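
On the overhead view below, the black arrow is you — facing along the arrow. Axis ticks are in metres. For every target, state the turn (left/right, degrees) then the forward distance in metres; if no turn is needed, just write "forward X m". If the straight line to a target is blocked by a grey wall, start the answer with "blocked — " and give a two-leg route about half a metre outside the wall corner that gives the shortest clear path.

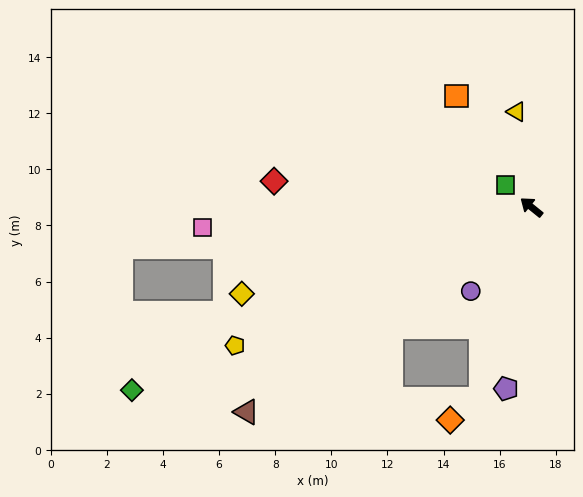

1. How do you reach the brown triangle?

turn left 75°, forward 12.5 m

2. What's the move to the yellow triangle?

turn right 42°, forward 3.4 m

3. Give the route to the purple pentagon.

turn left 121°, forward 6.5 m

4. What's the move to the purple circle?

turn left 93°, forward 3.7 m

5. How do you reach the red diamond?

turn left 33°, forward 9.2 m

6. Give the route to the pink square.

turn left 42°, forward 11.8 m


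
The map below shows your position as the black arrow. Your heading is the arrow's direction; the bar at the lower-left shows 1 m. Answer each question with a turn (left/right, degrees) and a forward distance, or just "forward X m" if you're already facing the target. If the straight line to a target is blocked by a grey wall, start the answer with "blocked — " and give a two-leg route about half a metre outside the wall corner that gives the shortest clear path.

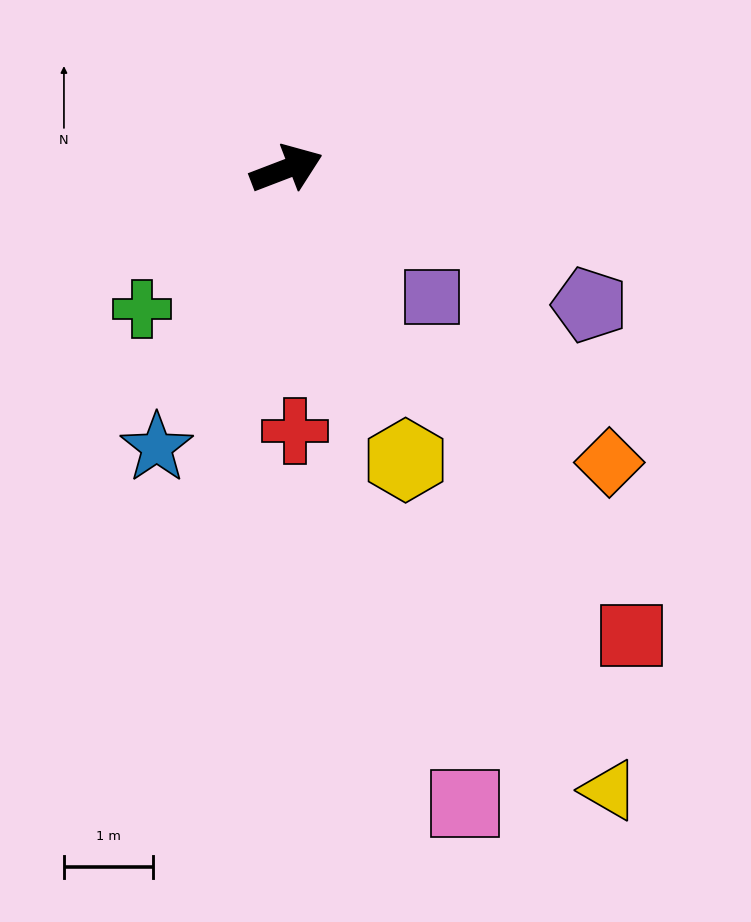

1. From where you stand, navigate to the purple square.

turn right 62°, forward 2.2 m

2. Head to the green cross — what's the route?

turn right 157°, forward 2.3 m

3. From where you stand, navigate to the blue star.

turn right 136°, forward 3.4 m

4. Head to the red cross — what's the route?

turn right 109°, forward 2.9 m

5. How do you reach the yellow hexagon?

turn right 89°, forward 3.5 m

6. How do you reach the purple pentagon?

turn right 45°, forward 3.7 m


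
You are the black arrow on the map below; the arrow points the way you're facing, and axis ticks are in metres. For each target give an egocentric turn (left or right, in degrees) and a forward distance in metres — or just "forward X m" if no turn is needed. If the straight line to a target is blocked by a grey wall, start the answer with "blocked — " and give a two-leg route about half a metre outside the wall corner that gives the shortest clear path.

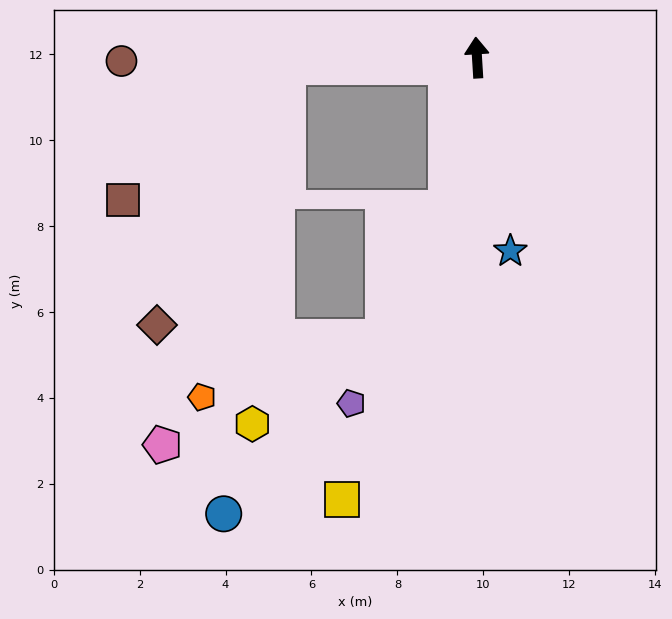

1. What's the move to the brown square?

blocked — turn left 89°, forward 4.4 m, then turn left 37°, forward 4.9 m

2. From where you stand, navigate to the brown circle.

turn left 87°, forward 8.3 m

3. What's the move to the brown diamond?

blocked — turn left 89°, forward 4.4 m, then turn left 61°, forward 6.7 m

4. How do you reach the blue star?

turn right 174°, forward 4.6 m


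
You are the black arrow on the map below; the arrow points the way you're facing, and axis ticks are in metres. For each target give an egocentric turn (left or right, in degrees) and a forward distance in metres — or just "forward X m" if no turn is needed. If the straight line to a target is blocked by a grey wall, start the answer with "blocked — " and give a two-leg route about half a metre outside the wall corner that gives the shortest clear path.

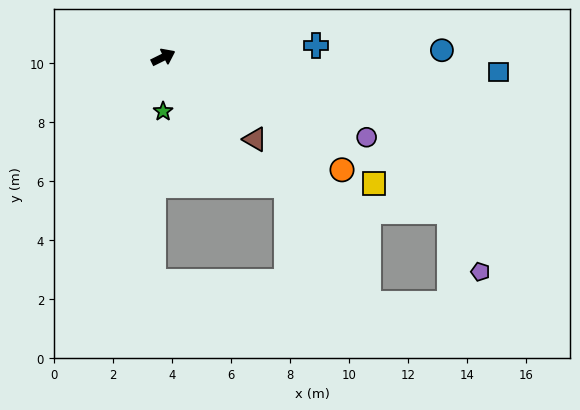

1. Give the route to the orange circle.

turn right 59°, forward 7.2 m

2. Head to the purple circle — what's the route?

turn right 48°, forward 7.4 m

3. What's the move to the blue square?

turn right 29°, forward 11.4 m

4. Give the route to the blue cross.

turn right 22°, forward 5.2 m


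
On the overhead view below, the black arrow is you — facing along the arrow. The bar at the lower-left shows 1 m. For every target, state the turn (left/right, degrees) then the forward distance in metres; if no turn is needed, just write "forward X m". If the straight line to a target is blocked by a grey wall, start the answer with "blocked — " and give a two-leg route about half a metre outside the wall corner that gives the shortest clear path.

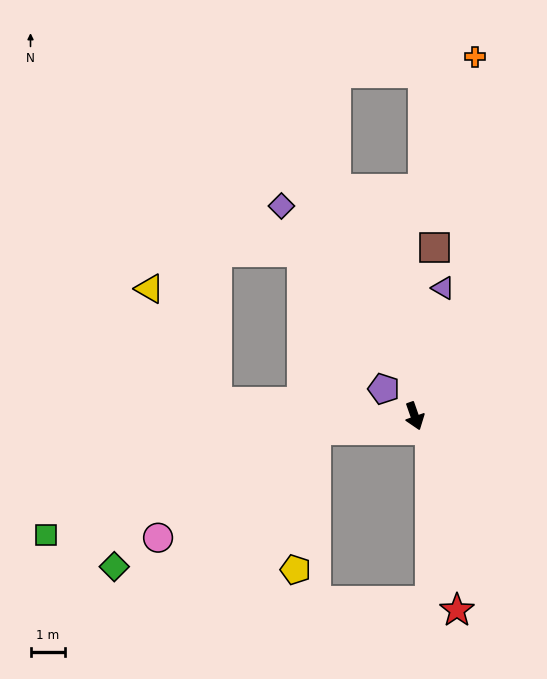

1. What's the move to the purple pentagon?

turn right 151°, forward 1.2 m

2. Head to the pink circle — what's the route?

blocked — turn right 101°, forward 2.8 m, then turn left 26°, forward 5.5 m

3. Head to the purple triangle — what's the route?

turn left 148°, forward 3.8 m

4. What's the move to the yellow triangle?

blocked — turn right 113°, forward 5.7 m, then turn right 56°, forward 3.8 m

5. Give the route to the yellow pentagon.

blocked — turn right 101°, forward 2.8 m, then turn left 73°, forward 4.0 m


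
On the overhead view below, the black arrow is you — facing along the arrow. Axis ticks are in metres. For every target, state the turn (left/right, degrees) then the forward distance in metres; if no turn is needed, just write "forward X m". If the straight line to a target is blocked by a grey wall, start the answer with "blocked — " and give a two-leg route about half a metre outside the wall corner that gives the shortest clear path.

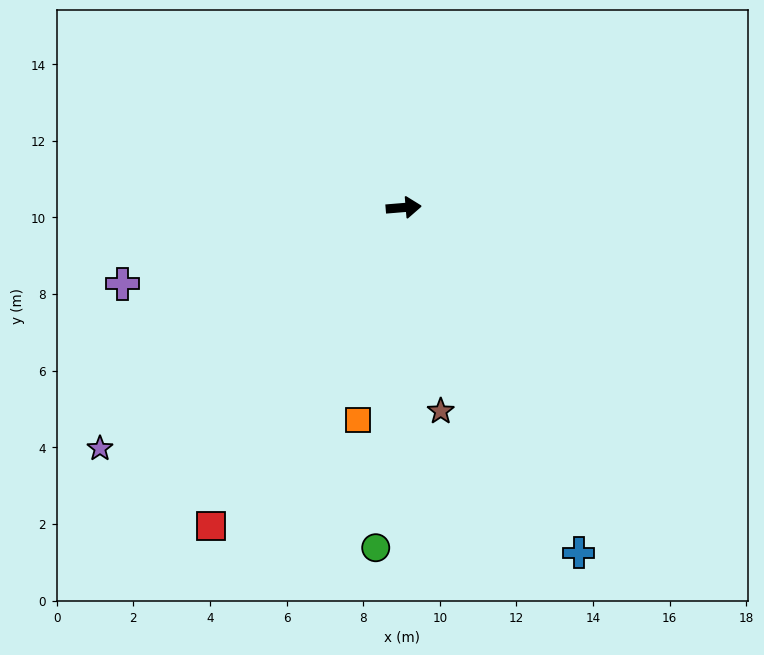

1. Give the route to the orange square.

turn right 107°, forward 5.7 m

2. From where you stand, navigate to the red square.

turn right 126°, forward 9.7 m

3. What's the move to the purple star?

turn right 146°, forward 10.1 m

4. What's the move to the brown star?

turn right 84°, forward 5.4 m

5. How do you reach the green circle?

turn right 99°, forward 8.9 m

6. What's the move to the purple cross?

turn right 169°, forward 7.6 m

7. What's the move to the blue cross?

turn right 68°, forward 10.1 m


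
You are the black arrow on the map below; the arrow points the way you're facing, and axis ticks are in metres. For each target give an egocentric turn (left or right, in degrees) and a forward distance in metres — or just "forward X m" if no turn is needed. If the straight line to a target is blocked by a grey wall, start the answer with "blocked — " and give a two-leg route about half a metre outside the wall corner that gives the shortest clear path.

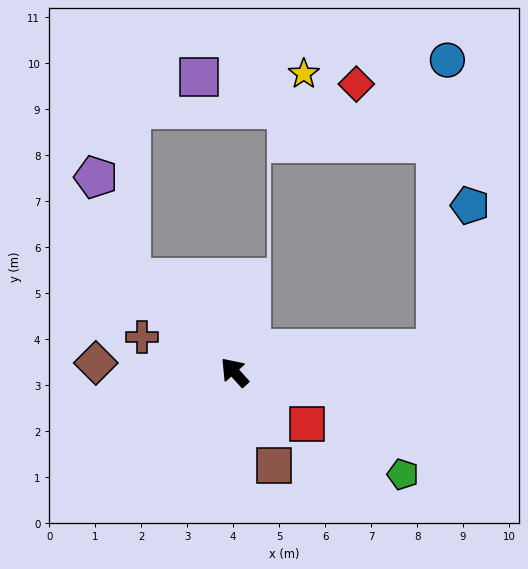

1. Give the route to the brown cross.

turn left 27°, forward 2.2 m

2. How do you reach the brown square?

turn left 161°, forward 2.2 m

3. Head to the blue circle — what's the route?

blocked — turn right 125°, forward 4.4 m, then turn left 81°, forward 6.3 m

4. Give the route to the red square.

turn right 167°, forward 1.9 m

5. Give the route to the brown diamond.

turn left 44°, forward 3.0 m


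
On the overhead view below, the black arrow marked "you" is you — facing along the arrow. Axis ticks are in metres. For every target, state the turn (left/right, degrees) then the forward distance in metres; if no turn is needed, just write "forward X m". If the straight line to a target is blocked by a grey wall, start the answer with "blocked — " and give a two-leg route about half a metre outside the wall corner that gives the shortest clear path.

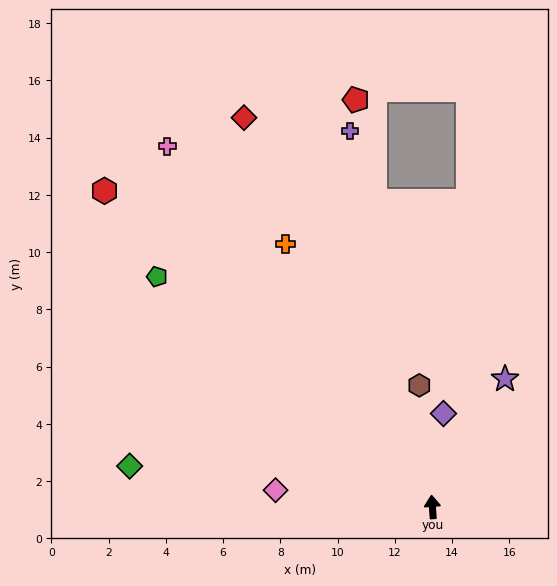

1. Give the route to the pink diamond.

turn left 80°, forward 5.5 m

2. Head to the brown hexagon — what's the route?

forward 4.3 m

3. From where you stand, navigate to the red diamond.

turn left 22°, forward 15.1 m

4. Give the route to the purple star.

turn right 34°, forward 5.1 m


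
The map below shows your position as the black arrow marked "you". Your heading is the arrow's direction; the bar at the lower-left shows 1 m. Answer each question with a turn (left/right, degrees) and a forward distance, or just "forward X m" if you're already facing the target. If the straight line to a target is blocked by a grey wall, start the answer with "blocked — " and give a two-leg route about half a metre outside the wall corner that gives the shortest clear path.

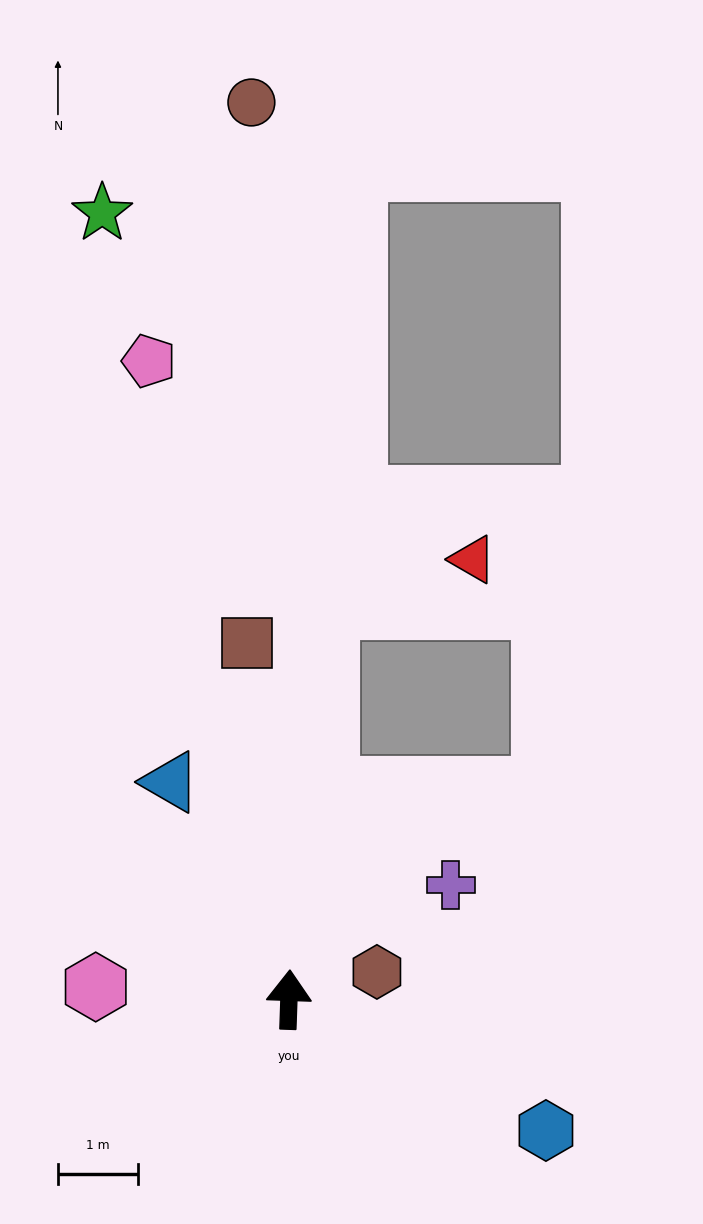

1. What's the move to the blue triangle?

turn left 31°, forward 3.1 m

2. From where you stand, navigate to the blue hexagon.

turn right 115°, forward 3.6 m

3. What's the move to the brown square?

turn left 9°, forward 4.5 m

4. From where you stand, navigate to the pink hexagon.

turn left 88°, forward 2.4 m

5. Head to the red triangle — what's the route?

blocked — turn right 3°, forward 4.9 m, then turn right 68°, forward 1.9 m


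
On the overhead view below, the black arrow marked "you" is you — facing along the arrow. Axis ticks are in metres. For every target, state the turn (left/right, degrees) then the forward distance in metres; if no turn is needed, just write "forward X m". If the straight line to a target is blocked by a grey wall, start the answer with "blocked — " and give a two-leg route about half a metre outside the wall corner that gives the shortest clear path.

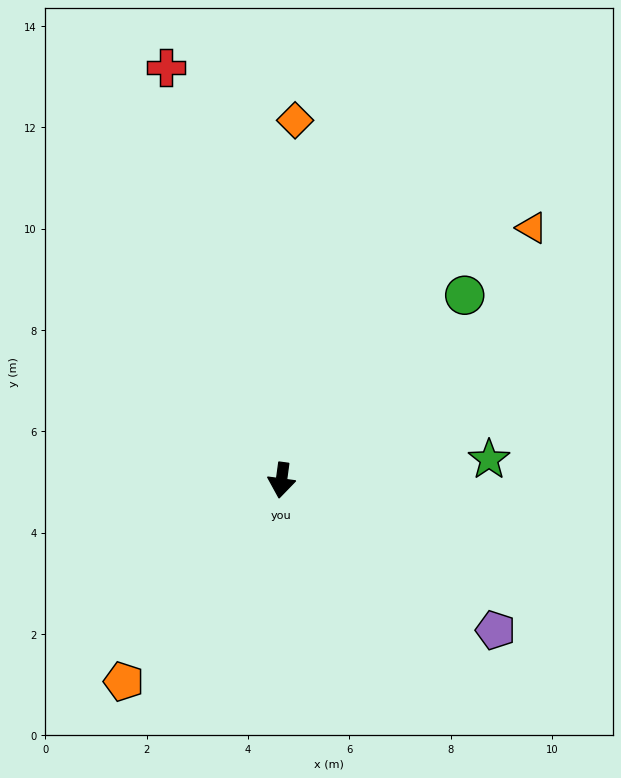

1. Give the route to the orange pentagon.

turn right 30°, forward 5.0 m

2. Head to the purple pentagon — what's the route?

turn left 63°, forward 5.2 m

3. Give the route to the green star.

turn left 103°, forward 4.1 m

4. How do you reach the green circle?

turn left 143°, forward 5.1 m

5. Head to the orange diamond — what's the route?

turn right 174°, forward 7.1 m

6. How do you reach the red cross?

turn right 157°, forward 8.5 m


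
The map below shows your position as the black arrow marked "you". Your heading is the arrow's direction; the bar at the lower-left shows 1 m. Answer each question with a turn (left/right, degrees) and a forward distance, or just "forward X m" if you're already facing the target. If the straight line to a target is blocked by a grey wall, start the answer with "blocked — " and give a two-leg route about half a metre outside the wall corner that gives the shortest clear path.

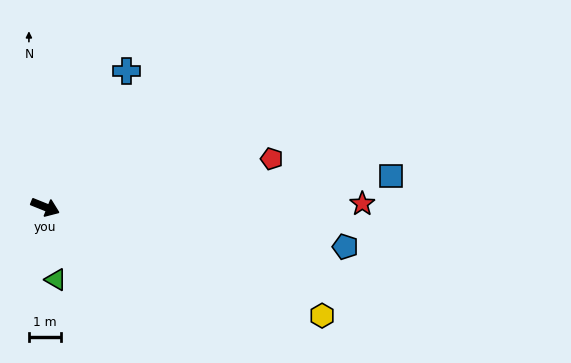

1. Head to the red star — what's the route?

turn left 23°, forward 10.0 m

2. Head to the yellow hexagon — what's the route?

forward 9.3 m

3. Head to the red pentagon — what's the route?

turn left 34°, forward 7.3 m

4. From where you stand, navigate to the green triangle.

turn right 60°, forward 2.3 m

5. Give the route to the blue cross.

turn left 81°, forward 5.0 m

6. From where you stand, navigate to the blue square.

turn left 27°, forward 10.9 m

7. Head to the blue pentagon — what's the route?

turn left 14°, forward 9.5 m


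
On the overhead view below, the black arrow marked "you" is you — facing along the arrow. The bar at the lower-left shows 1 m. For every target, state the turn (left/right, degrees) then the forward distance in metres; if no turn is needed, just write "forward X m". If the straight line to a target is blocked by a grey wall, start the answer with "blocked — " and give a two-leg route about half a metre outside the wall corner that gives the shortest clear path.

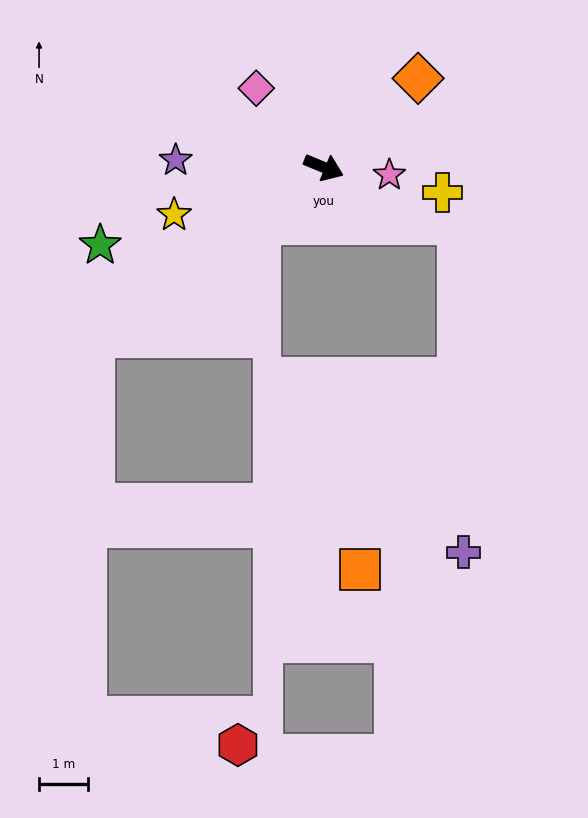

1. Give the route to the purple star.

turn right 160°, forward 3.0 m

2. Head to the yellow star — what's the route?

turn right 140°, forward 3.2 m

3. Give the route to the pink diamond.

turn left 153°, forward 2.1 m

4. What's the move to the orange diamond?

turn left 66°, forward 2.6 m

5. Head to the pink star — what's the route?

turn left 16°, forward 1.3 m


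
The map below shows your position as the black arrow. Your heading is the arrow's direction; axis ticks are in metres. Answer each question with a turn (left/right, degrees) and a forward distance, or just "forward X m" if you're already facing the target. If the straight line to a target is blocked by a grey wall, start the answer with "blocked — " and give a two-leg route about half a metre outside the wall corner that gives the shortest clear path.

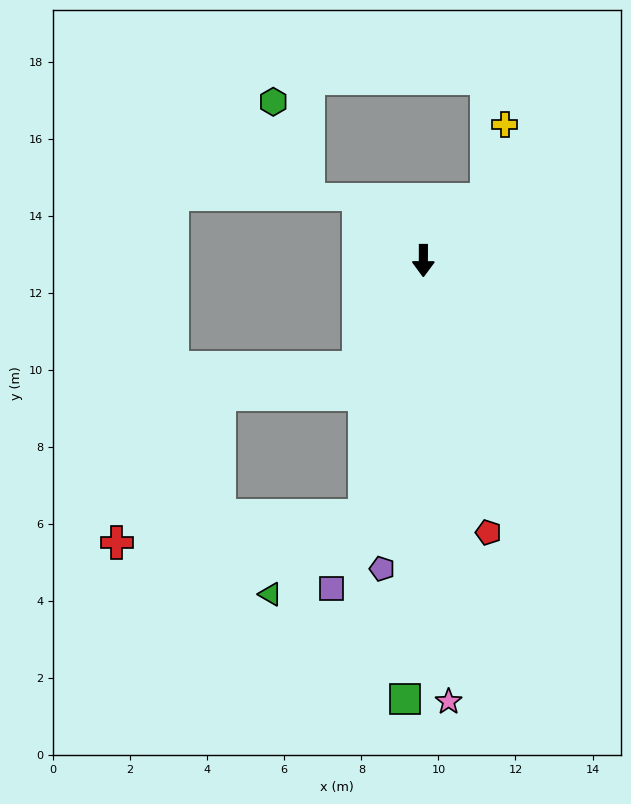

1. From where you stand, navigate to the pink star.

turn left 3°, forward 11.5 m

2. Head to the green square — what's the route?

turn right 2°, forward 11.4 m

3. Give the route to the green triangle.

blocked — turn right 13°, forward 6.8 m, then turn right 37°, forward 3.2 m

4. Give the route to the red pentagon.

turn left 14°, forward 7.3 m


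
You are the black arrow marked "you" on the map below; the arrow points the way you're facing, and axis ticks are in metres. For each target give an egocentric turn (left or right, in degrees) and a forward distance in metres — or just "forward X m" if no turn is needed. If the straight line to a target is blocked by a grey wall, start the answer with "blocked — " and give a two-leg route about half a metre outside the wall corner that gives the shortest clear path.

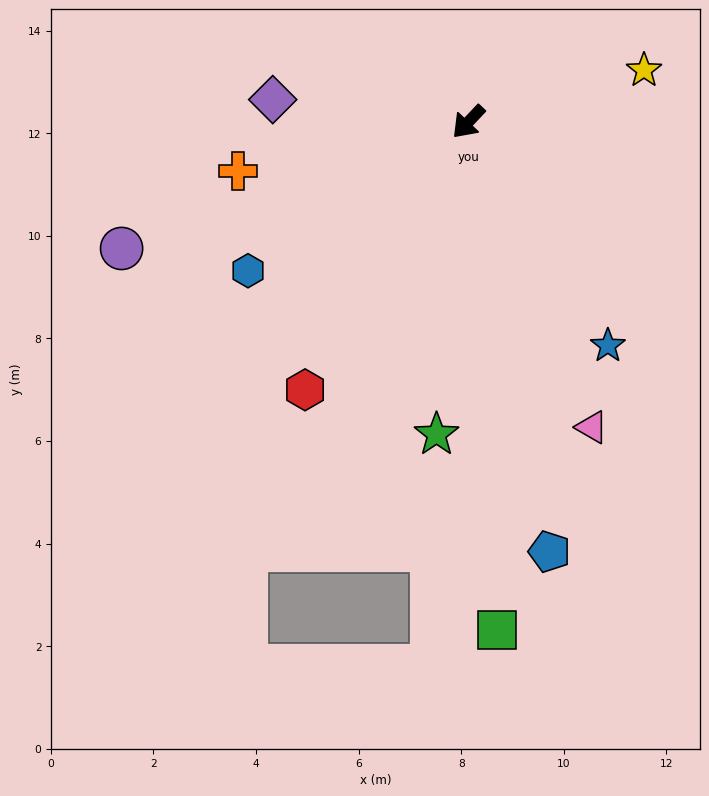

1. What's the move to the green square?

turn left 47°, forward 9.9 m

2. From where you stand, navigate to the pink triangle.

turn left 65°, forward 6.4 m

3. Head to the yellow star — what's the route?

turn left 150°, forward 3.6 m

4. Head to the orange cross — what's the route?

turn right 35°, forward 4.6 m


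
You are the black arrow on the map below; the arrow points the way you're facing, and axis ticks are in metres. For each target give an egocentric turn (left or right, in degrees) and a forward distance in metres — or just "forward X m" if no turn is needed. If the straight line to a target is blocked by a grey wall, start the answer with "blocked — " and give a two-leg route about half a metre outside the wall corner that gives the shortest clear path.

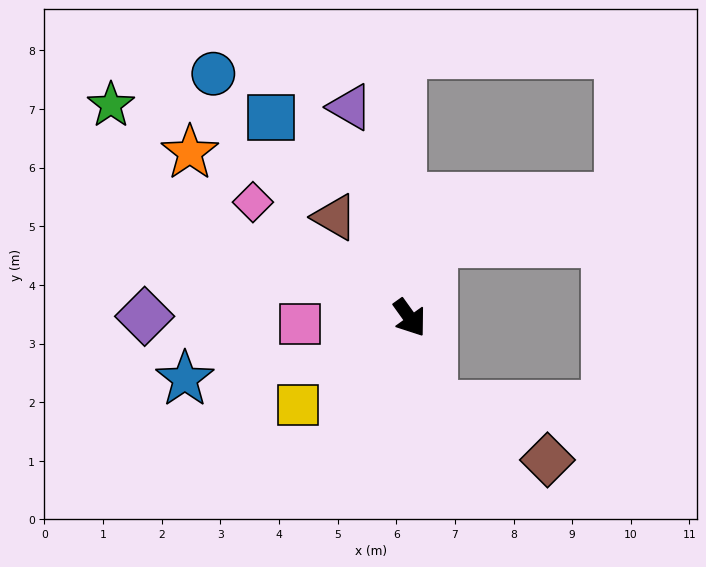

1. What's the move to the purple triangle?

turn left 160°, forward 3.7 m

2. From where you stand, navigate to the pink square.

turn right 122°, forward 1.9 m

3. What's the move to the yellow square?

turn right 88°, forward 2.4 m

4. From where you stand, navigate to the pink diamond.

turn right 162°, forward 3.3 m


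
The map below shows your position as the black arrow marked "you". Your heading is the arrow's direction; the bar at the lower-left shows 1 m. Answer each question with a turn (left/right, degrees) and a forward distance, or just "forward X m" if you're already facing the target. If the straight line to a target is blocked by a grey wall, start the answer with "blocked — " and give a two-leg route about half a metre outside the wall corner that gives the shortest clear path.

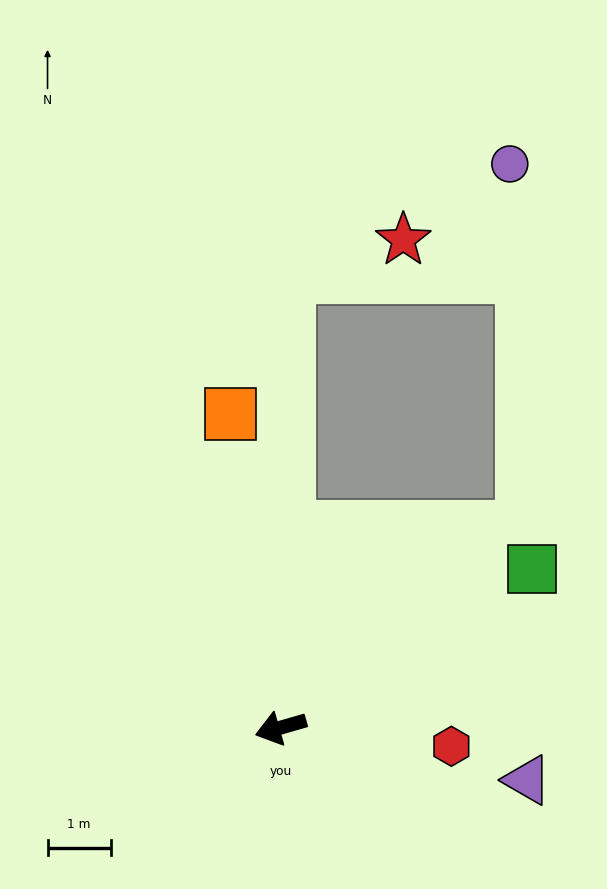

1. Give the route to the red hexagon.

turn left 158°, forward 2.7 m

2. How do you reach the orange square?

turn right 97°, forward 5.0 m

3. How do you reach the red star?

blocked — turn right 107°, forward 7.2 m, then turn right 71°, forward 1.9 m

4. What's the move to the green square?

turn right 164°, forward 4.7 m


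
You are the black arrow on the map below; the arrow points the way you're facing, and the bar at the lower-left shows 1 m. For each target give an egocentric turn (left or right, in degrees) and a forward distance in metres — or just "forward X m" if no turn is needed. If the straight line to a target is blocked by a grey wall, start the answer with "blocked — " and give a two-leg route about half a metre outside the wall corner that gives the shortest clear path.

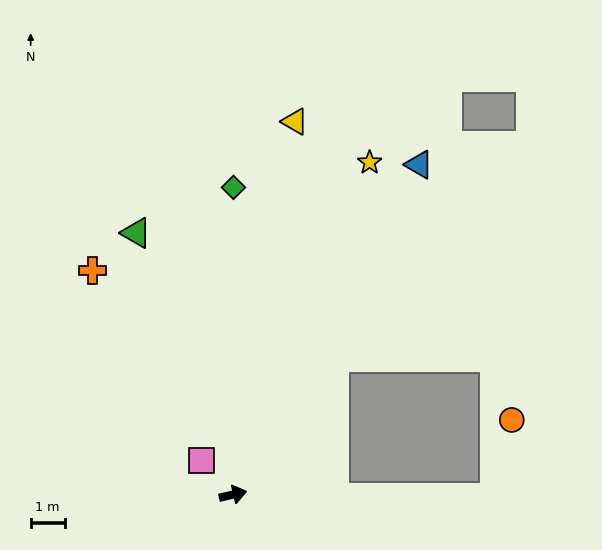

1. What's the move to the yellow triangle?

turn left 67°, forward 11.1 m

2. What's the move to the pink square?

turn left 119°, forward 1.4 m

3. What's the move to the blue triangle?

turn left 47°, forward 11.1 m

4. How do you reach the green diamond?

turn left 77°, forward 9.0 m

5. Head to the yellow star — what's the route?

turn left 55°, forward 10.5 m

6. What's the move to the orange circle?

blocked — turn right 14°, forward 7.7 m, then turn left 78°, forward 2.3 m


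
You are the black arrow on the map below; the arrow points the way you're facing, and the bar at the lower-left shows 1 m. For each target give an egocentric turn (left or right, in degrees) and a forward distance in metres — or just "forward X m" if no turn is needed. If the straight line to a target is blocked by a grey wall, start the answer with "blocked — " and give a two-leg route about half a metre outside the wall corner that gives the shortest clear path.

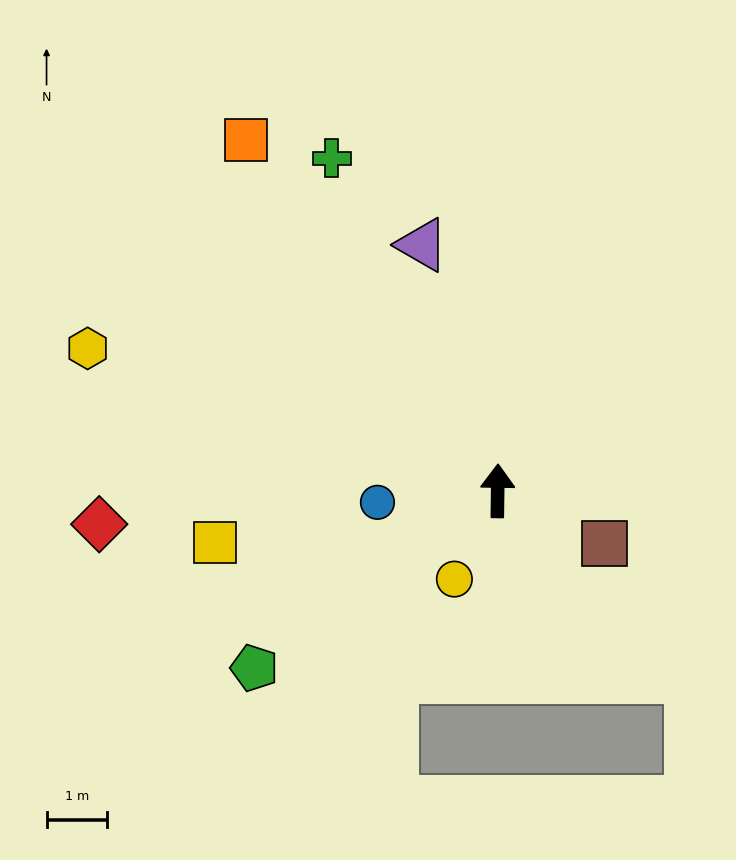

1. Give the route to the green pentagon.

turn left 127°, forward 5.0 m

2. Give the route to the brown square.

turn right 116°, forward 2.0 m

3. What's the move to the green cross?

turn left 27°, forward 6.1 m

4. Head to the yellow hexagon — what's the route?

turn left 72°, forward 7.1 m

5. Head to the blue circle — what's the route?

turn left 96°, forward 2.0 m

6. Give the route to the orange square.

turn left 36°, forward 7.1 m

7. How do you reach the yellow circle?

turn left 155°, forward 1.6 m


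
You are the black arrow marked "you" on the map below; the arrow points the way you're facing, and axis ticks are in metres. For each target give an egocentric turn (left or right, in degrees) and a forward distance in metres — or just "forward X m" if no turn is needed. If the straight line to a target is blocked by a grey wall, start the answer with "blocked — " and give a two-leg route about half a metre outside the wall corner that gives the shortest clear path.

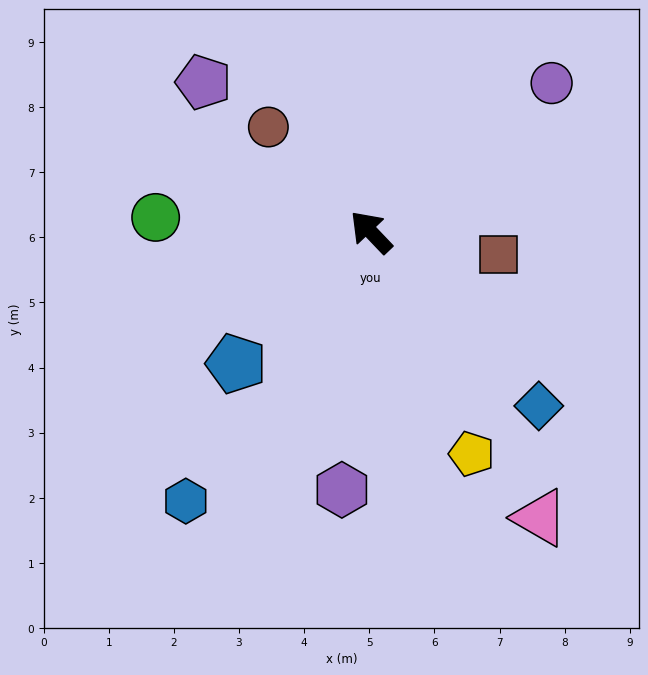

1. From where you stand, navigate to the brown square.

turn right 143°, forward 2.0 m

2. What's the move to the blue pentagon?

turn left 91°, forward 2.9 m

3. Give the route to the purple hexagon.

turn left 130°, forward 4.0 m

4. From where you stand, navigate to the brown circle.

forward 2.3 m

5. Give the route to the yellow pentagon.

turn left 161°, forward 3.7 m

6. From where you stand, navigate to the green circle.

turn left 43°, forward 3.3 m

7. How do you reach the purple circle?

turn right 94°, forward 3.6 m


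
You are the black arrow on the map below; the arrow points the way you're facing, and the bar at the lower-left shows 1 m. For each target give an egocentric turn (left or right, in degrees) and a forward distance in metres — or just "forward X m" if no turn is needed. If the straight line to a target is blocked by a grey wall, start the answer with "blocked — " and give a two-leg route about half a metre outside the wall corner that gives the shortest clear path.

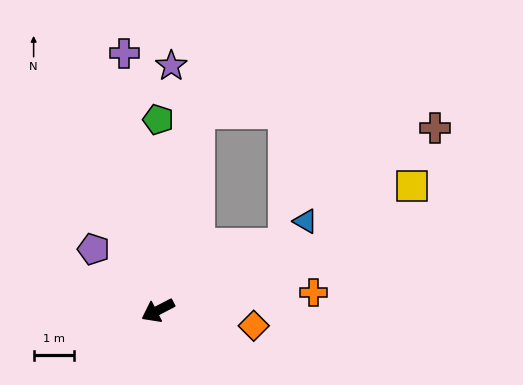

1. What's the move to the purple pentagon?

turn right 71°, forward 2.2 m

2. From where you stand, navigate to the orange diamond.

turn left 144°, forward 2.4 m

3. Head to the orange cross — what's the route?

turn left 159°, forward 3.8 m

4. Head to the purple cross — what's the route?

turn right 110°, forward 6.4 m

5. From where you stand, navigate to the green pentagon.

turn right 118°, forward 4.7 m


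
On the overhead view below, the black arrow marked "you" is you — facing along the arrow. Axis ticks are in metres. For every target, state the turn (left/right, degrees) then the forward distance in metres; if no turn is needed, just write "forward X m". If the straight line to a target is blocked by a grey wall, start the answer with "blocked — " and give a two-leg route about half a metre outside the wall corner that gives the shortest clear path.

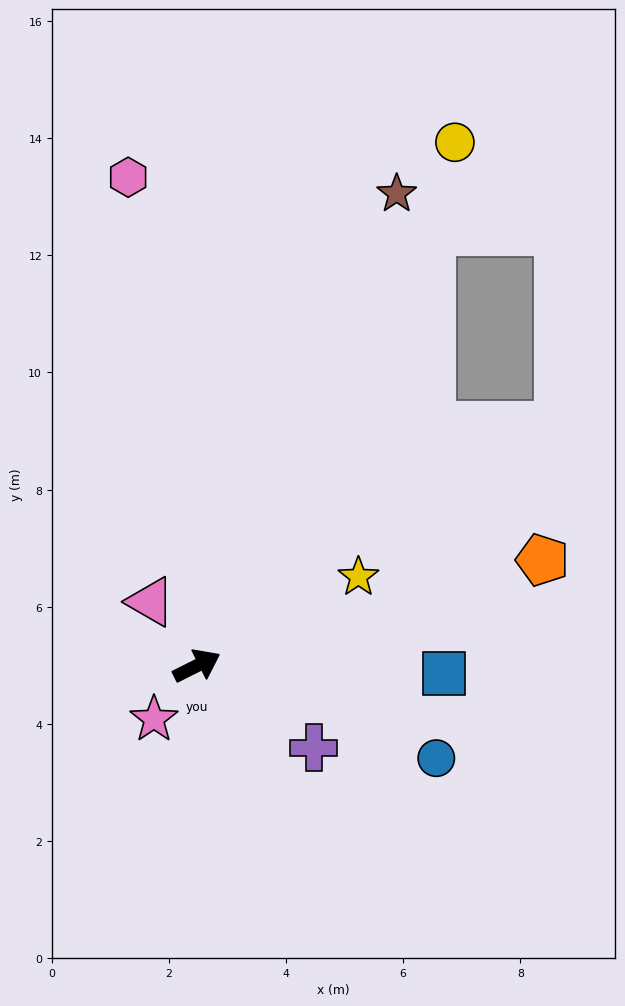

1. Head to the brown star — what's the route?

turn left 40°, forward 8.7 m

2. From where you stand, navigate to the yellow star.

turn left 2°, forward 3.1 m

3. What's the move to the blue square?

turn right 28°, forward 4.2 m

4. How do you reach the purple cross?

turn right 62°, forward 2.4 m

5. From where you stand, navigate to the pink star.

turn right 155°, forward 1.2 m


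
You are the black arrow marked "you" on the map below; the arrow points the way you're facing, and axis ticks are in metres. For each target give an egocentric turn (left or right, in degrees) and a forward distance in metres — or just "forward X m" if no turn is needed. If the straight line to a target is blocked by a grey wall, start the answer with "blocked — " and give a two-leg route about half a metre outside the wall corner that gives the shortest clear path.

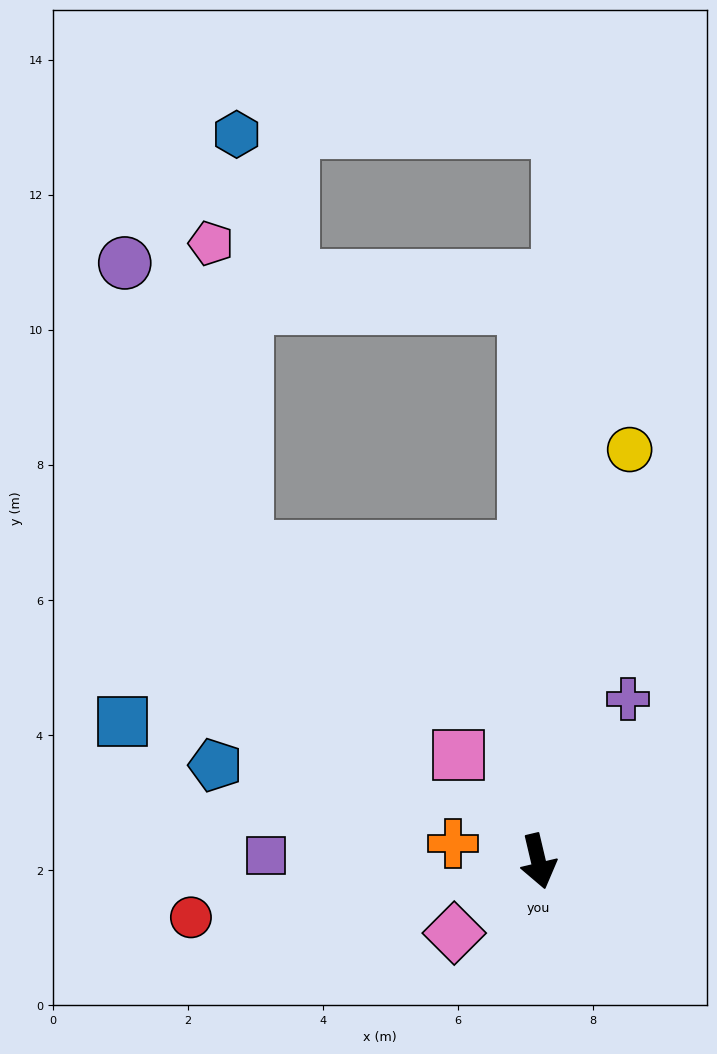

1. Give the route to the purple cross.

turn left 138°, forward 2.7 m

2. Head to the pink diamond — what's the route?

turn right 63°, forward 1.6 m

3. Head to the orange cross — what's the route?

turn right 115°, forward 1.3 m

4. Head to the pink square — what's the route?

turn right 156°, forward 2.0 m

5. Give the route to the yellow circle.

turn left 154°, forward 6.2 m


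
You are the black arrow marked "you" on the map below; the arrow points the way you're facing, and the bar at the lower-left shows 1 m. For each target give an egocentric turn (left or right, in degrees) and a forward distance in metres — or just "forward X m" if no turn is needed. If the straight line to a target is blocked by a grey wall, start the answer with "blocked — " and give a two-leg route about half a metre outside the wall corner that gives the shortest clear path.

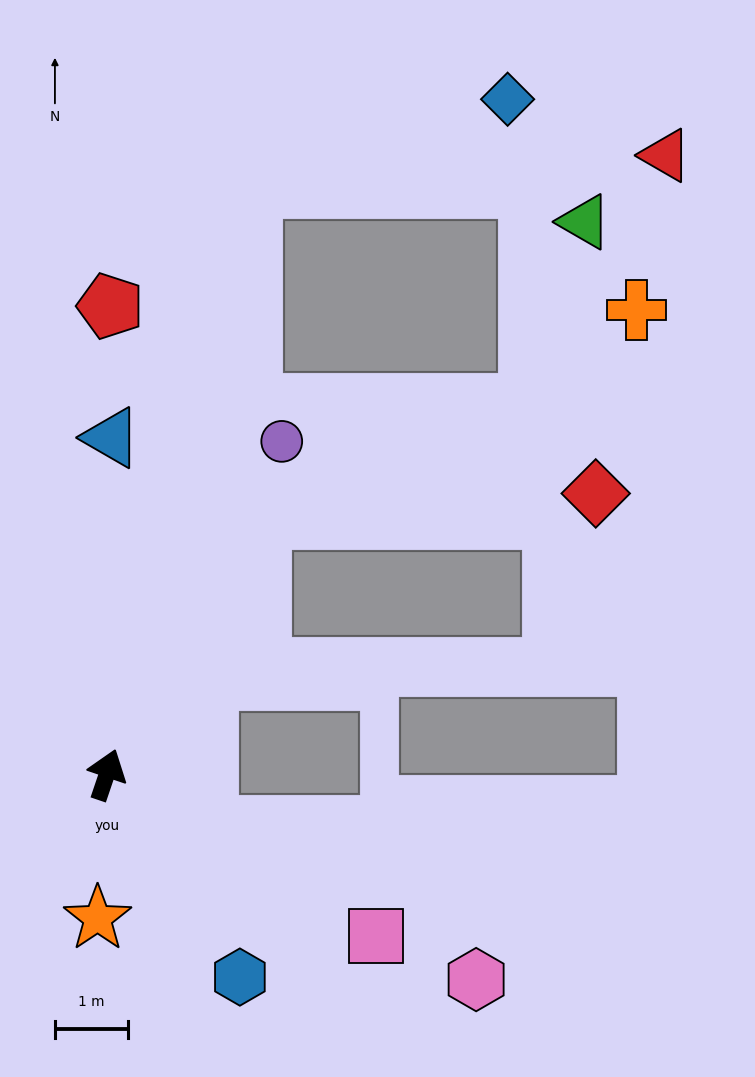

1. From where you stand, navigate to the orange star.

turn right 165°, forward 2.0 m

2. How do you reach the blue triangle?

turn left 18°, forward 4.6 m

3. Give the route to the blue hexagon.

turn right 128°, forward 3.3 m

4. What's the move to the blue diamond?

blocked — turn left 5°, forward 8.3 m, then turn right 57°, forward 3.7 m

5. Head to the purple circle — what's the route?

turn right 9°, forward 5.1 m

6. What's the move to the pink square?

turn right 102°, forward 4.3 m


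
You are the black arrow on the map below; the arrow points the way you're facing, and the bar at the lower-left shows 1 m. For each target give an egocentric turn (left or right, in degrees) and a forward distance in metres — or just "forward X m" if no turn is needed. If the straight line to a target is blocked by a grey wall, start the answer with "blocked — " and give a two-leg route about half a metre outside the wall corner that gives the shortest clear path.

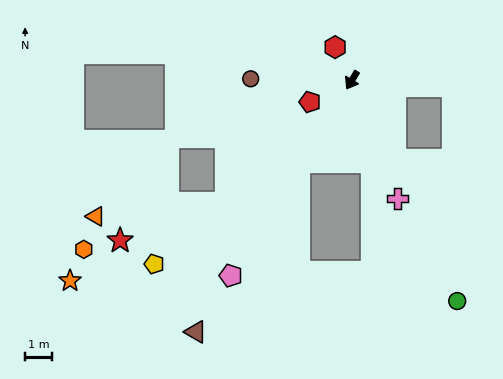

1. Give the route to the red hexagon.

turn right 122°, forward 1.4 m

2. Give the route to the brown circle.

turn right 60°, forward 3.8 m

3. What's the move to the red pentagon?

turn right 32°, forward 1.8 m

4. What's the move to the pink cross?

turn left 52°, forward 4.7 m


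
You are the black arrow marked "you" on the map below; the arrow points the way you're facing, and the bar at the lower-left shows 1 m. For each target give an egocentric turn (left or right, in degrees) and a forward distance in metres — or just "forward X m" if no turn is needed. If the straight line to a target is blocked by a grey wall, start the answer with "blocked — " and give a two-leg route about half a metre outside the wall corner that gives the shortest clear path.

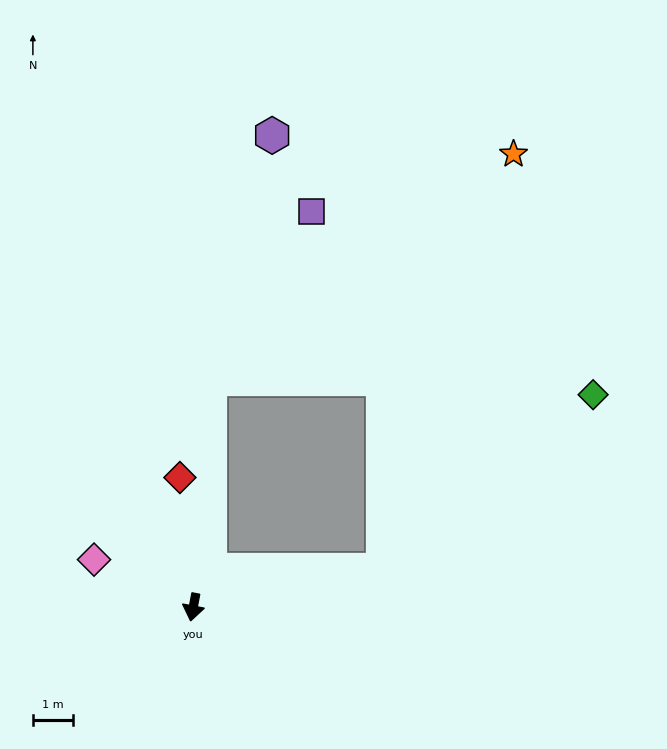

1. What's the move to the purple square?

blocked — turn right 173°, forward 5.8 m, then turn right 27°, forward 4.9 m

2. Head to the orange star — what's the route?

blocked — turn right 173°, forward 5.8 m, then turn right 50°, forward 9.5 m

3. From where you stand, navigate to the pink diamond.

turn right 105°, forward 2.8 m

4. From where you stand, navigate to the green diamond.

blocked — turn left 112°, forward 4.9 m, then turn left 29°, forward 6.9 m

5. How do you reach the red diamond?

turn right 163°, forward 3.3 m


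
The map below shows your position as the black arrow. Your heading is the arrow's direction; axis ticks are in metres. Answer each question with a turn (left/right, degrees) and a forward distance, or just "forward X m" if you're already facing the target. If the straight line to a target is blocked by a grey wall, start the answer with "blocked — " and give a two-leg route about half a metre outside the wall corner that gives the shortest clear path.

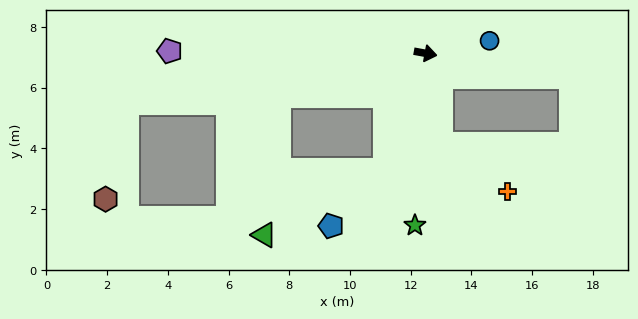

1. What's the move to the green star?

turn right 83°, forward 5.7 m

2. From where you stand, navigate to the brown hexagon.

blocked — turn right 160°, forward 10.0 m, then turn left 68°, forward 3.2 m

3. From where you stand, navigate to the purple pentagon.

turn right 170°, forward 8.4 m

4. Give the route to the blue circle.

turn left 22°, forward 2.1 m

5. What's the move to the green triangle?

blocked — turn right 98°, forward 4.1 m, then turn right 44°, forward 4.5 m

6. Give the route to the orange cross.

blocked — turn right 70°, forward 3.0 m, then turn left 45°, forward 2.7 m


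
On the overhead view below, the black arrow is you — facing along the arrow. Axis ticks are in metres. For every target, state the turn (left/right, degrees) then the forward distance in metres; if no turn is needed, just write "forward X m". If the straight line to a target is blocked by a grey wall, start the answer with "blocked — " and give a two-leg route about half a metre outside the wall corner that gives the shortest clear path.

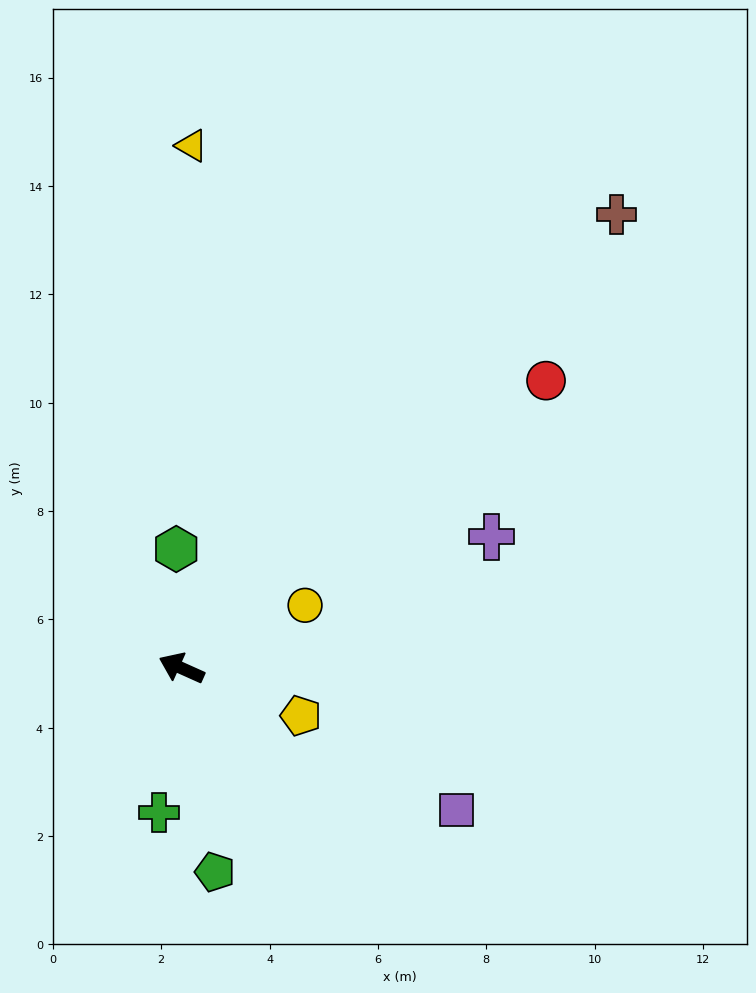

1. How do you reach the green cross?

turn left 105°, forward 2.7 m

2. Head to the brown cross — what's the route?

turn right 110°, forward 11.6 m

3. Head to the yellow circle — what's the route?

turn right 129°, forward 2.6 m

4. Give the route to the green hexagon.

turn right 63°, forward 2.2 m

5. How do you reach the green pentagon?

turn left 123°, forward 3.8 m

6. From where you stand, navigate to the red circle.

turn right 118°, forward 8.6 m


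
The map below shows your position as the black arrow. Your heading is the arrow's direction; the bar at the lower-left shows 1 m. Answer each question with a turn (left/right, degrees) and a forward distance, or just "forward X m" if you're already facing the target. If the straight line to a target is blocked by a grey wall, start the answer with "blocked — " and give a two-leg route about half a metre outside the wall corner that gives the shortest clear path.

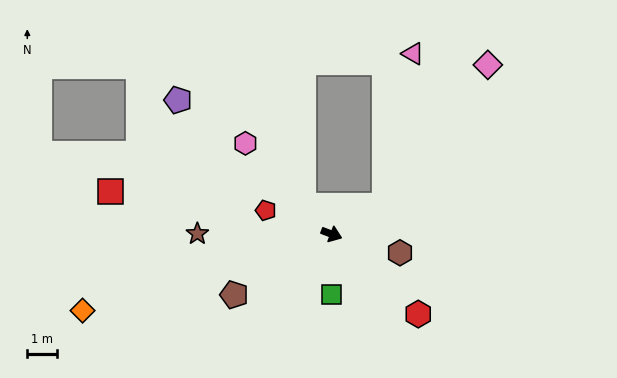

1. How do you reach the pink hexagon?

turn left 154°, forward 4.2 m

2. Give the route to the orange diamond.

turn right 142°, forward 8.7 m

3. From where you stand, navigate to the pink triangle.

blocked — turn left 49°, forward 2.0 m, then turn left 51°, forward 5.1 m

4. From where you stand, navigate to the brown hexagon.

turn left 6°, forward 2.4 m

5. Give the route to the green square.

turn right 70°, forward 2.0 m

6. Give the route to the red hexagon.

turn right 22°, forward 3.9 m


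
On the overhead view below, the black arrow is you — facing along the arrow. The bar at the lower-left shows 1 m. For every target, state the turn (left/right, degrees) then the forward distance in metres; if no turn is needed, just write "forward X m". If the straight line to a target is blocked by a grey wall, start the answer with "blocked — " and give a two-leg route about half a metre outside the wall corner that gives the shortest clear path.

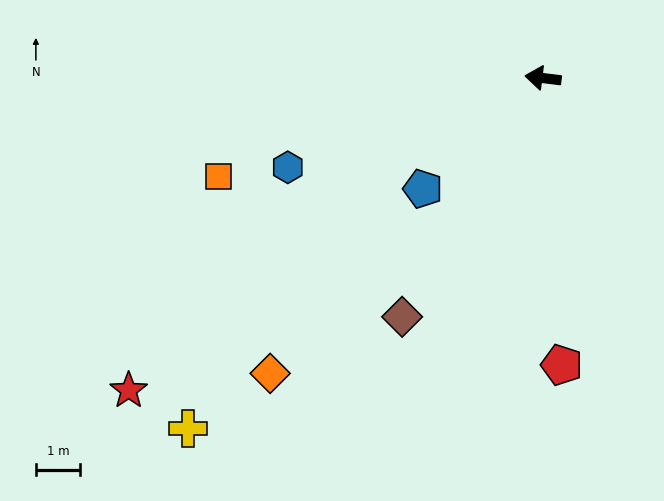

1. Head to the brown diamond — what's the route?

turn left 67°, forward 6.3 m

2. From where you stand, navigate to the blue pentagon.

turn left 50°, forward 3.7 m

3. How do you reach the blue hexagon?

turn left 26°, forward 6.1 m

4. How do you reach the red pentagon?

turn left 101°, forward 6.5 m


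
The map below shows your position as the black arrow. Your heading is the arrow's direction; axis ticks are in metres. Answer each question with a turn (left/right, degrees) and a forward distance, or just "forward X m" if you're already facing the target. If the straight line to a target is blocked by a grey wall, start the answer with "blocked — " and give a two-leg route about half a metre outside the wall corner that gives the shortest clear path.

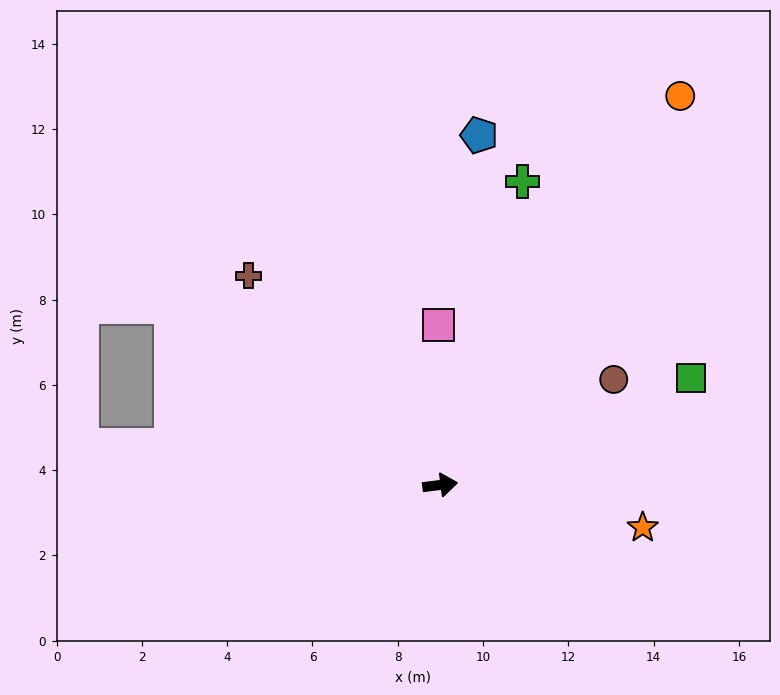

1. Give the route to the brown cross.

turn left 125°, forward 6.7 m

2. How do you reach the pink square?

turn left 83°, forward 3.8 m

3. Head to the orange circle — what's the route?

turn left 51°, forward 10.7 m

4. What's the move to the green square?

turn left 16°, forward 6.4 m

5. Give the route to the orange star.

turn right 19°, forward 4.9 m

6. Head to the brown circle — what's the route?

turn left 24°, forward 4.8 m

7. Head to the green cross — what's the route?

turn left 68°, forward 7.4 m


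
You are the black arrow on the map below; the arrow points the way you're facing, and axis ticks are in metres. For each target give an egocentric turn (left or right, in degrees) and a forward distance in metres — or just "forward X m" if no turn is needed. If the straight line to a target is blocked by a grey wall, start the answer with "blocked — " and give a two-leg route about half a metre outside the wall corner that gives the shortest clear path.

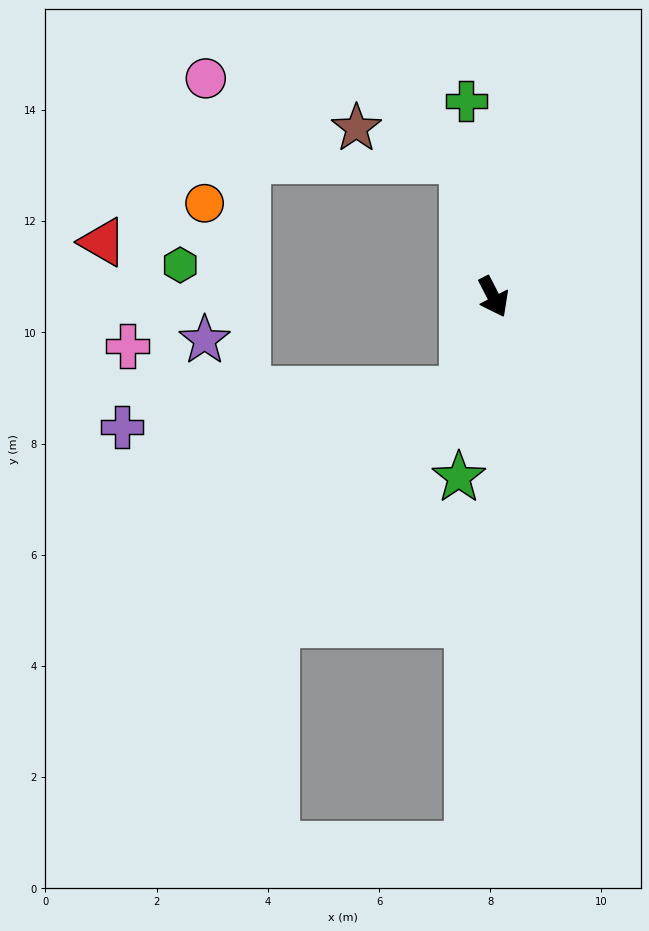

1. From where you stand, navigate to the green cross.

turn left 161°, forward 3.6 m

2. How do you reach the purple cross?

blocked — turn right 45°, forward 1.8 m, then turn right 66°, forward 6.2 m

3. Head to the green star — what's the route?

turn right 38°, forward 3.3 m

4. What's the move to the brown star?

blocked — turn left 165°, forward 2.5 m, then turn left 61°, forward 2.0 m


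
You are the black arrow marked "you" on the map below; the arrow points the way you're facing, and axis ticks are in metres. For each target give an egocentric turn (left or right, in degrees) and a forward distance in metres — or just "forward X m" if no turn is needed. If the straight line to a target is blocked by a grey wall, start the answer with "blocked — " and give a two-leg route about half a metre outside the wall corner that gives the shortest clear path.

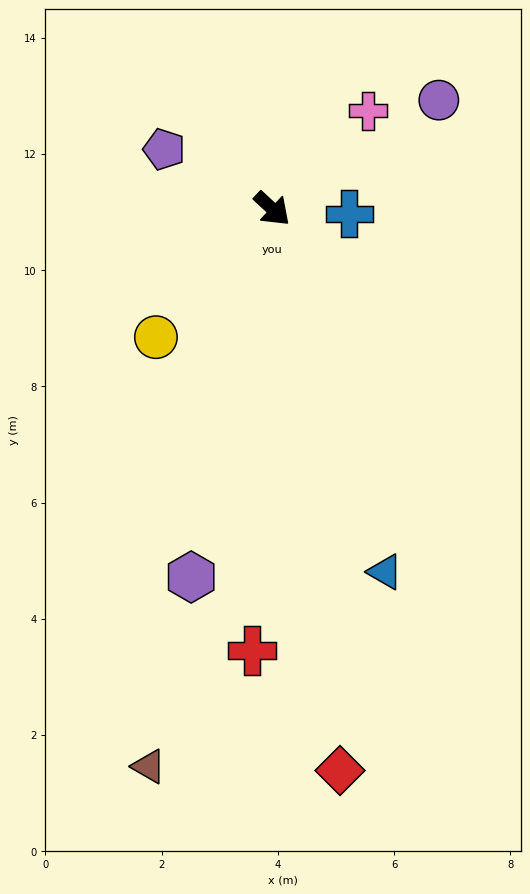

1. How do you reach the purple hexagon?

turn right 60°, forward 6.5 m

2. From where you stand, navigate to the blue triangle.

turn right 30°, forward 6.5 m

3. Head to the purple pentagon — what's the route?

turn right 166°, forward 2.1 m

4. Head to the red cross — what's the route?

turn right 50°, forward 7.6 m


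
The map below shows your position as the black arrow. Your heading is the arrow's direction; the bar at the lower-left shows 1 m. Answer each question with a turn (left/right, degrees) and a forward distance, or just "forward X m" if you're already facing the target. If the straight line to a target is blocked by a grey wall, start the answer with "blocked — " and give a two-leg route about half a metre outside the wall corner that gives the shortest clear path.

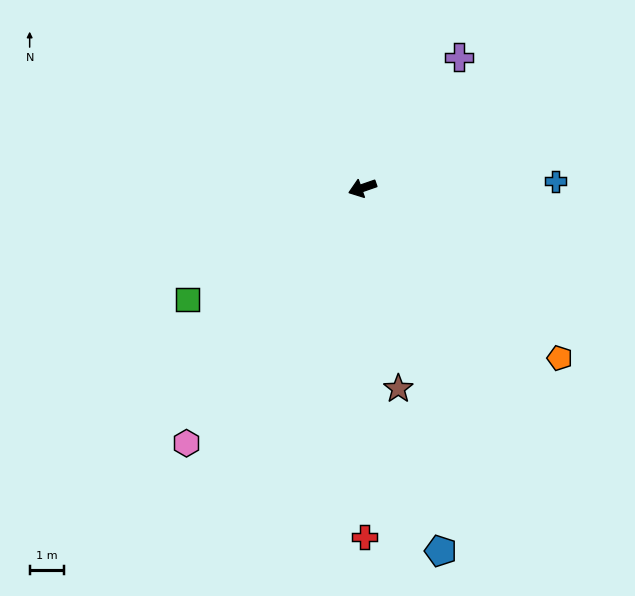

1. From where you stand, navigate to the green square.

turn left 13°, forward 6.0 m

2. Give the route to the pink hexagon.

turn left 36°, forward 9.0 m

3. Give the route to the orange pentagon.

turn left 120°, forward 7.6 m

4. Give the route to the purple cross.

turn right 146°, forward 4.7 m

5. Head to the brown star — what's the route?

turn left 81°, forward 5.9 m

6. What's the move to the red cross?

turn left 71°, forward 10.1 m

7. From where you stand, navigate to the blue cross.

turn left 163°, forward 5.6 m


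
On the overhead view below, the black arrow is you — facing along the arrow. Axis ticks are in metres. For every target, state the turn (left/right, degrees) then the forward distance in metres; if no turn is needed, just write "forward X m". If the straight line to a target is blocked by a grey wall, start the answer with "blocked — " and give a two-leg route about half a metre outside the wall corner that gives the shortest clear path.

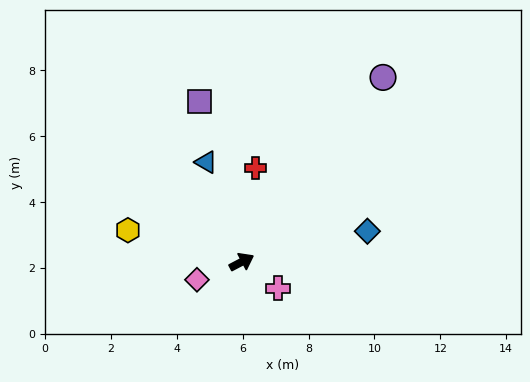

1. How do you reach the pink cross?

turn right 64°, forward 1.4 m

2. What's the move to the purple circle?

turn left 25°, forward 7.1 m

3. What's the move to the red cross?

turn left 54°, forward 2.9 m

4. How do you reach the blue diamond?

turn right 14°, forward 3.9 m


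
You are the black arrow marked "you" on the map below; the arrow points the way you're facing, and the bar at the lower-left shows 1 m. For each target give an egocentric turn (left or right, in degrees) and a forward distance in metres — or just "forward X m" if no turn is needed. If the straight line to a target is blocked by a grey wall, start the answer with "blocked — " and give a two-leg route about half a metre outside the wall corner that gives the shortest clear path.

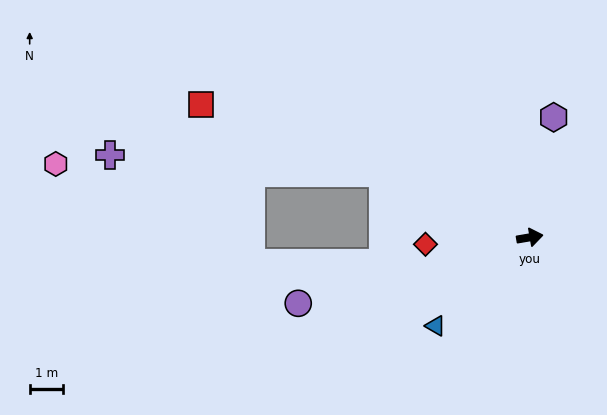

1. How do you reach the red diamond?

turn left 174°, forward 3.1 m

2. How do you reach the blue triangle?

turn right 147°, forward 3.9 m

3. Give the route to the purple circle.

turn right 174°, forward 7.2 m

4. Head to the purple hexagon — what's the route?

turn left 69°, forward 3.7 m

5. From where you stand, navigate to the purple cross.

blocked — turn left 147°, forward 4.8 m, then turn left 20°, forward 8.2 m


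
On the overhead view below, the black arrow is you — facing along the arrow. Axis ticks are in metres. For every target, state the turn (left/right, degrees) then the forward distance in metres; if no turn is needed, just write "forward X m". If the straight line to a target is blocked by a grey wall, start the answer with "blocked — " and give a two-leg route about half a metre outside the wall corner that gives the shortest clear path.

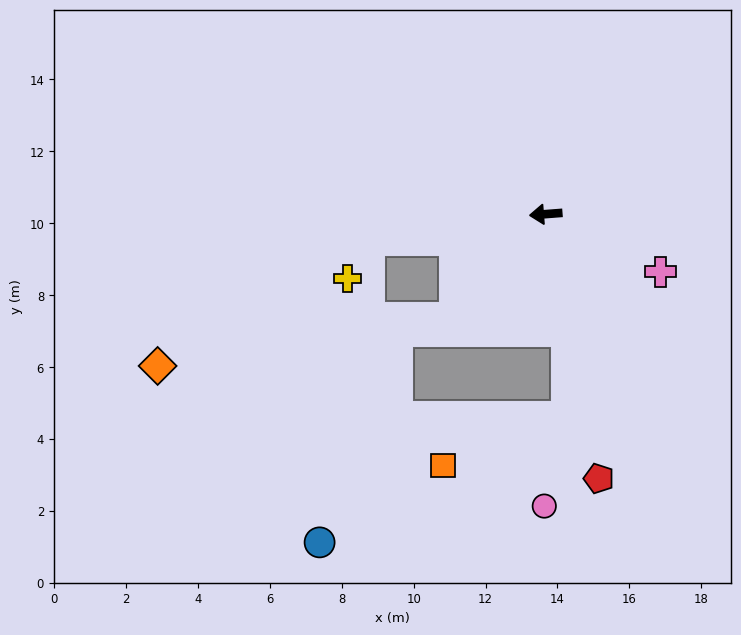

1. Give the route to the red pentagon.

turn left 97°, forward 7.5 m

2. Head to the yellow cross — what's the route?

blocked — turn left 4°, forward 5.0 m, then turn left 52°, forward 1.2 m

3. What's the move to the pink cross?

turn left 149°, forward 3.6 m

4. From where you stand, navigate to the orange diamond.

blocked — turn left 4°, forward 5.0 m, then turn left 22°, forward 6.8 m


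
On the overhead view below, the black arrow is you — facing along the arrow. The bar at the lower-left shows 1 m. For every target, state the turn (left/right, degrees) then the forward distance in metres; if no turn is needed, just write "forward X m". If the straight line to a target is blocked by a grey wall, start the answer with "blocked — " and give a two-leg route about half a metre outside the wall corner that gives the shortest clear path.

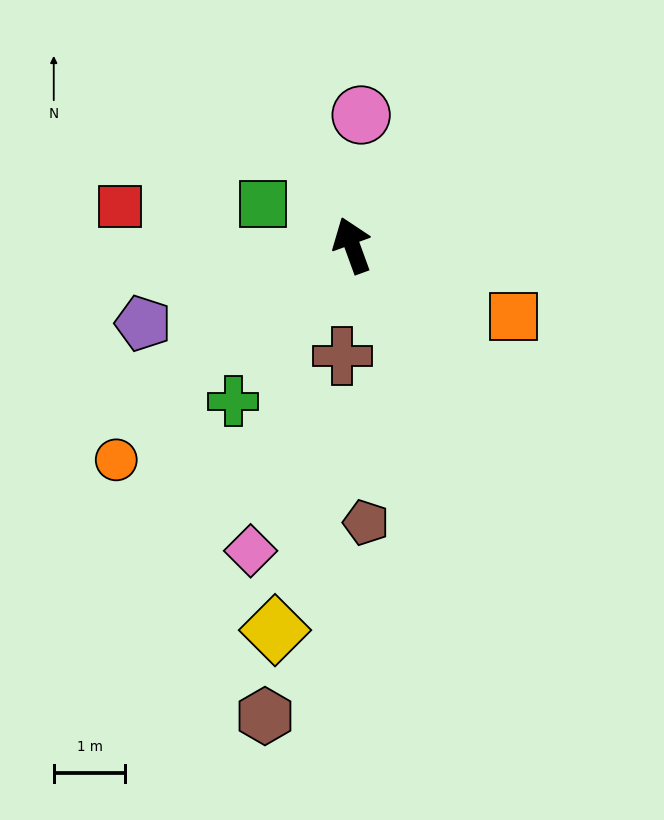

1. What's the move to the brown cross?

turn left 155°, forward 1.6 m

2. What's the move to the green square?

turn left 45°, forward 1.4 m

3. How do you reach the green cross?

turn left 123°, forward 2.7 m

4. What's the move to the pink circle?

turn right 24°, forward 1.8 m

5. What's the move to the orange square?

turn right 134°, forward 2.5 m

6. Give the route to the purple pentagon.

turn left 90°, forward 3.1 m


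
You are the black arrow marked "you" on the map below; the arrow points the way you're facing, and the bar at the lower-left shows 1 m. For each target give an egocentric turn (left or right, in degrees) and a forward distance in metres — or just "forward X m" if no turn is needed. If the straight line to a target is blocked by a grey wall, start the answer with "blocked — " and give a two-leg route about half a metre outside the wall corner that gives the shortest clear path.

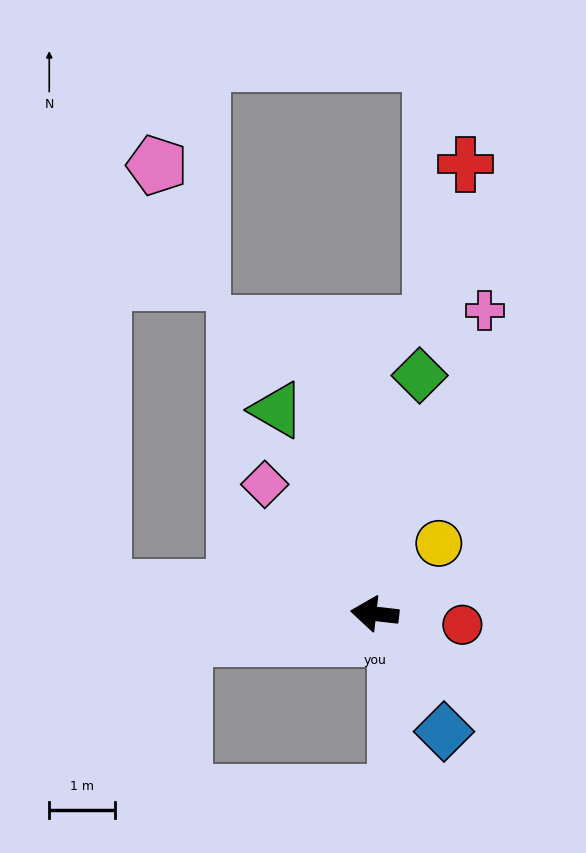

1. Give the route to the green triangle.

turn right 58°, forward 3.5 m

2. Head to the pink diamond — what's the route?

turn right 43°, forward 2.6 m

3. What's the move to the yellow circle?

turn right 126°, forward 1.5 m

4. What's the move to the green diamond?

turn right 94°, forward 3.7 m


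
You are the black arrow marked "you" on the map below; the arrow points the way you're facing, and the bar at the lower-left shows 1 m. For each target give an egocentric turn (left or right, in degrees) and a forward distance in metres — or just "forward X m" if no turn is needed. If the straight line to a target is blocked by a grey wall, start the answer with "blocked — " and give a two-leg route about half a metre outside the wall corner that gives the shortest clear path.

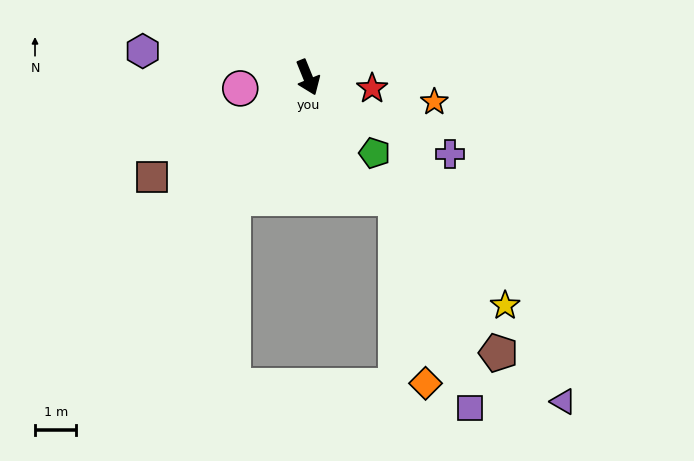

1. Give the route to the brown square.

turn right 80°, forward 4.5 m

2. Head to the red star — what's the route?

turn left 58°, forward 1.6 m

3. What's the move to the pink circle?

turn right 103°, forward 1.7 m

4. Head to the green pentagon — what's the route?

turn left 19°, forward 2.4 m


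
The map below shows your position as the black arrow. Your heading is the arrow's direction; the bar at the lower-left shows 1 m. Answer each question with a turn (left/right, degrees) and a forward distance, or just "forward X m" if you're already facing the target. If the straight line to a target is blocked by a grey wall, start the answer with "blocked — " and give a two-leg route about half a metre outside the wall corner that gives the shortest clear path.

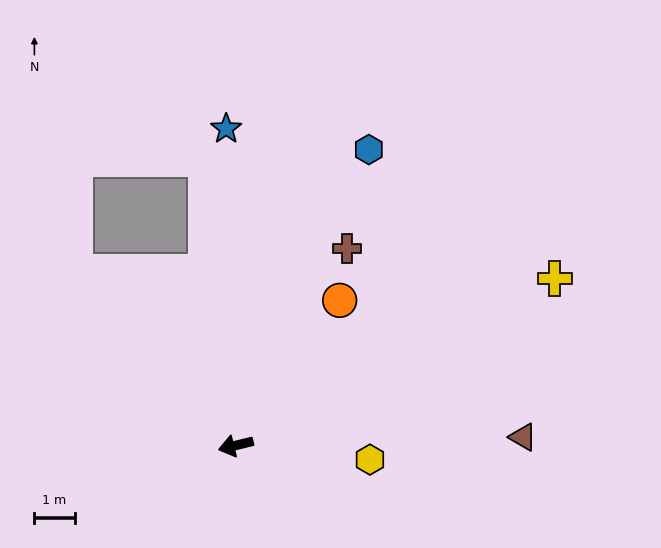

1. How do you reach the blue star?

turn right 102°, forward 7.8 m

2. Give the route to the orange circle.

turn right 139°, forward 4.4 m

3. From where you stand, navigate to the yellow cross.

turn right 166°, forward 8.9 m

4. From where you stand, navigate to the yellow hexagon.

turn left 160°, forward 3.3 m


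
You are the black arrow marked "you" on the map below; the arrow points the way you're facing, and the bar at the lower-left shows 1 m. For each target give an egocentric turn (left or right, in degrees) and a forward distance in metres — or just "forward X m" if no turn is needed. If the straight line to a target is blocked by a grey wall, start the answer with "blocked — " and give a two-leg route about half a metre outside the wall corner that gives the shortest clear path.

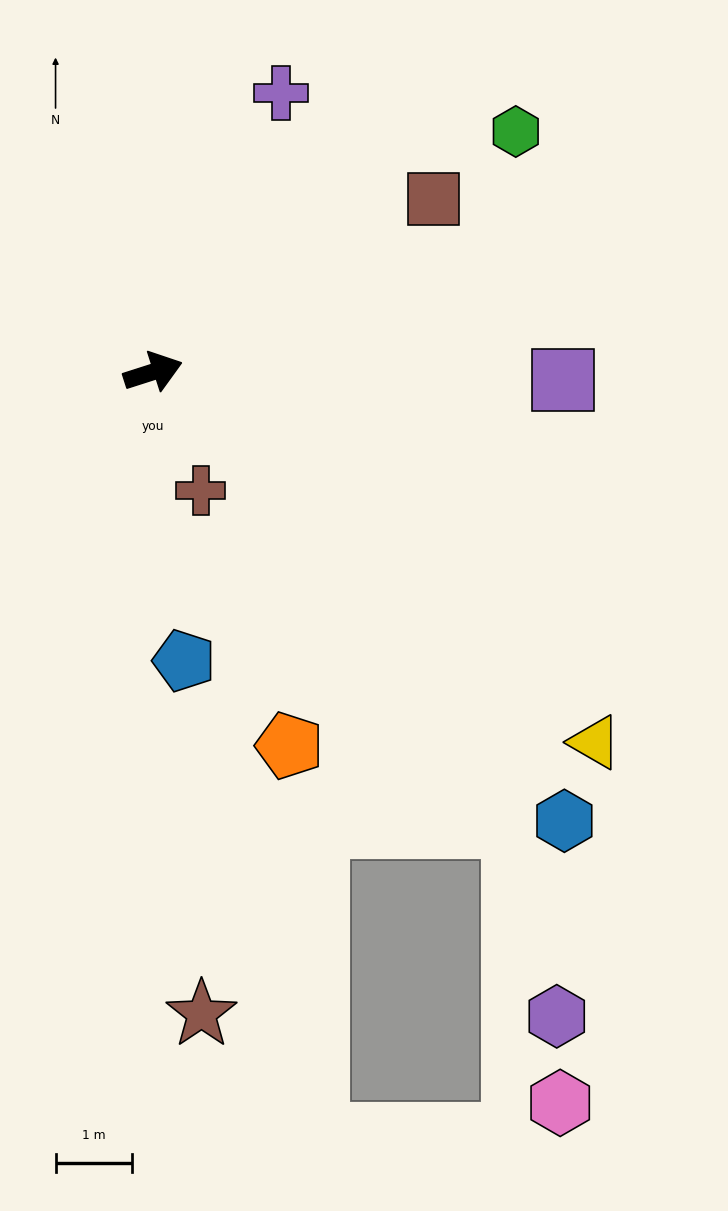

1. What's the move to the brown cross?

turn right 86°, forward 1.7 m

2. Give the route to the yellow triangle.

turn right 58°, forward 7.6 m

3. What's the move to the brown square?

turn left 14°, forward 4.3 m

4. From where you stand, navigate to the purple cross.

turn left 48°, forward 4.0 m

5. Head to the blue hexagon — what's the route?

turn right 65°, forward 8.0 m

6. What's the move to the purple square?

turn right 19°, forward 5.4 m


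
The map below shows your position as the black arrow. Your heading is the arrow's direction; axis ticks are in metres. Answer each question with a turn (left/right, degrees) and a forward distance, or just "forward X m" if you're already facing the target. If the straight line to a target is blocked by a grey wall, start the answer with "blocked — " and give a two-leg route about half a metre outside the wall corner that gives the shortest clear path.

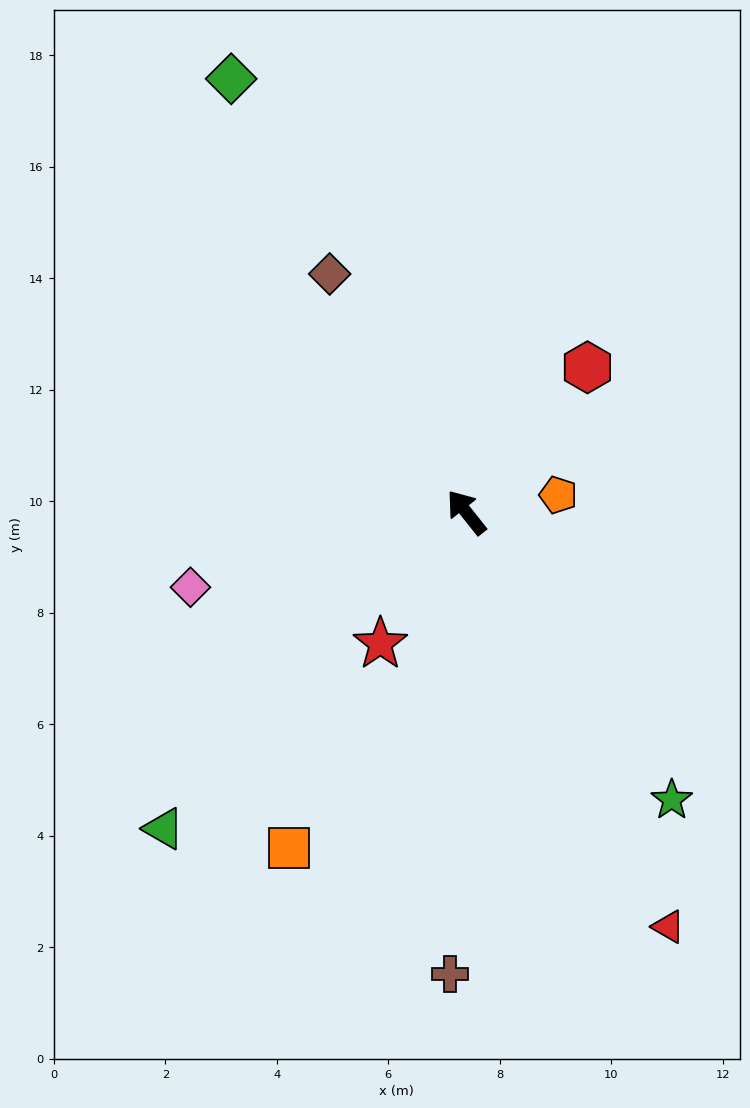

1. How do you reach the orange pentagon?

turn right 118°, forward 1.7 m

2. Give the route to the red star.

turn left 108°, forward 2.8 m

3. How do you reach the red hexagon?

turn right 78°, forward 3.4 m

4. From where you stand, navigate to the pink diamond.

turn left 67°, forward 5.1 m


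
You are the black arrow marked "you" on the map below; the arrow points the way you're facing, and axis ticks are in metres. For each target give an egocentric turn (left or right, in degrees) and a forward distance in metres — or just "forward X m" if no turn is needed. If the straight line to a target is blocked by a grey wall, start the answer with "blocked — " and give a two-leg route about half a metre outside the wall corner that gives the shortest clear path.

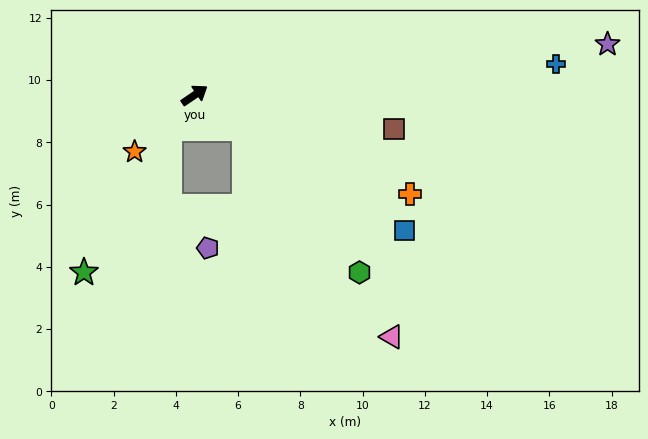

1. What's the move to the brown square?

turn right 44°, forward 6.5 m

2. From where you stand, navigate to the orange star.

turn right 171°, forward 2.6 m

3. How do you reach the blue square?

turn right 67°, forward 8.0 m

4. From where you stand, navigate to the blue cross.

turn right 29°, forward 11.7 m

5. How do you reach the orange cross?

turn right 59°, forward 7.6 m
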